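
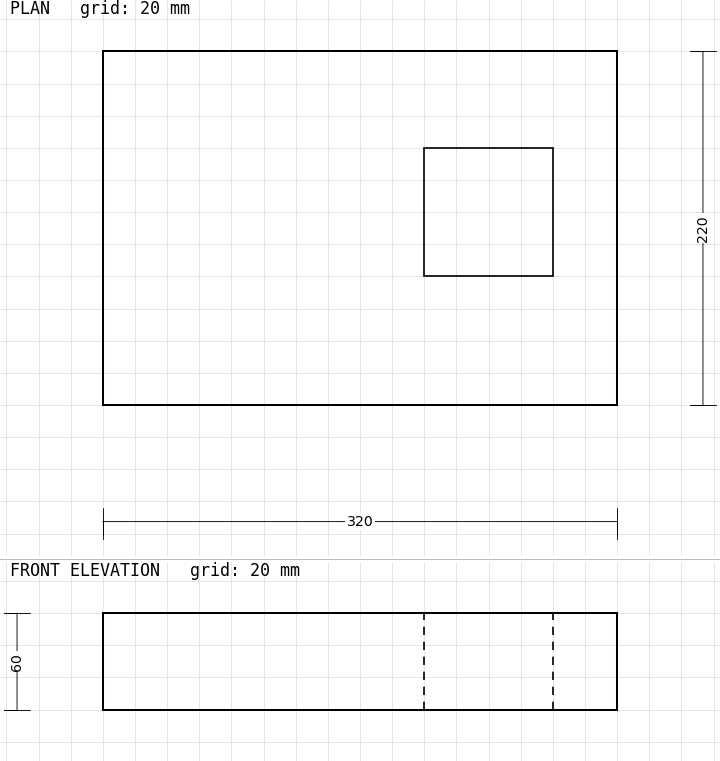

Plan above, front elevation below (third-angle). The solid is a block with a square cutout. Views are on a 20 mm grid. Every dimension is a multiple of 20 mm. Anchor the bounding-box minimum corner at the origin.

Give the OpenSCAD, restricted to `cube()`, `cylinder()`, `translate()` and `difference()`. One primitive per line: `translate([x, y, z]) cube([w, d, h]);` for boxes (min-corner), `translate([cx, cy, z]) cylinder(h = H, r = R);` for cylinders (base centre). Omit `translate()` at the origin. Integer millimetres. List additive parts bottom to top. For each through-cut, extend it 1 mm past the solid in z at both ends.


difference() {
  cube([320, 220, 60]);
  translate([200, 80, -1]) cube([80, 80, 62]);
}


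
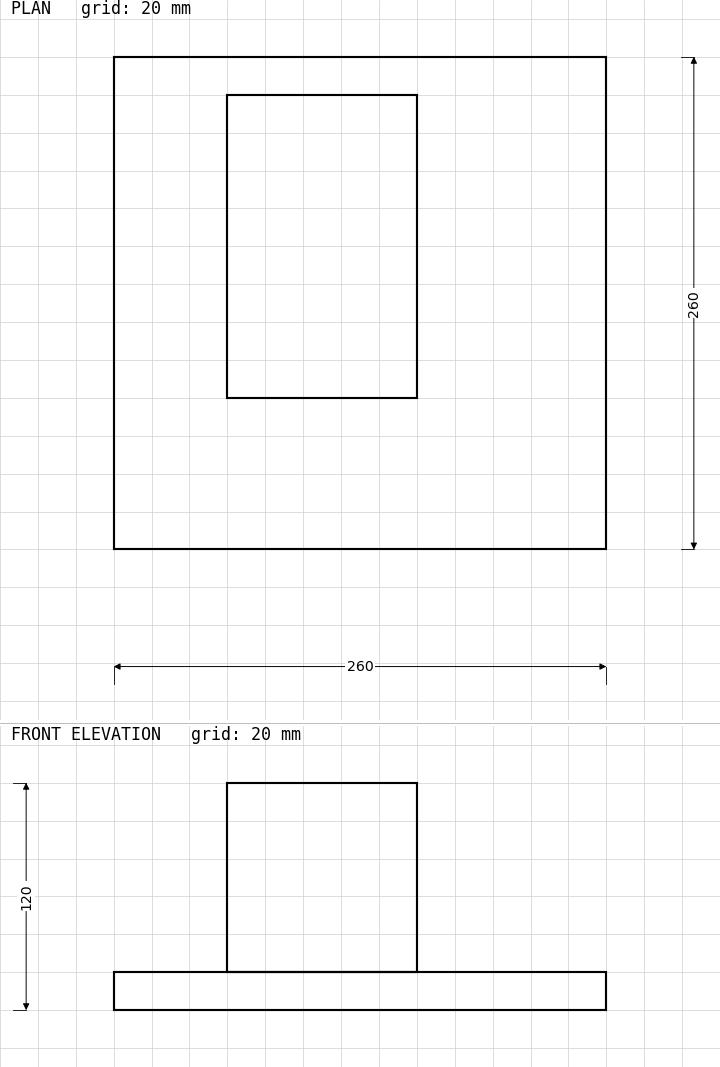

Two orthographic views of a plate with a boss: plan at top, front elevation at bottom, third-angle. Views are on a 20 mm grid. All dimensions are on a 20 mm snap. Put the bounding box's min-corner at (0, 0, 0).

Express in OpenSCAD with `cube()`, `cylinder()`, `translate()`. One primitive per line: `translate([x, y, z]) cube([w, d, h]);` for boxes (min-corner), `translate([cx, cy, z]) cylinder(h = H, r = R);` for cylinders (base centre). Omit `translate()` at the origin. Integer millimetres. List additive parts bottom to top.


cube([260, 260, 20]);
translate([60, 80, 20]) cube([100, 160, 100]);


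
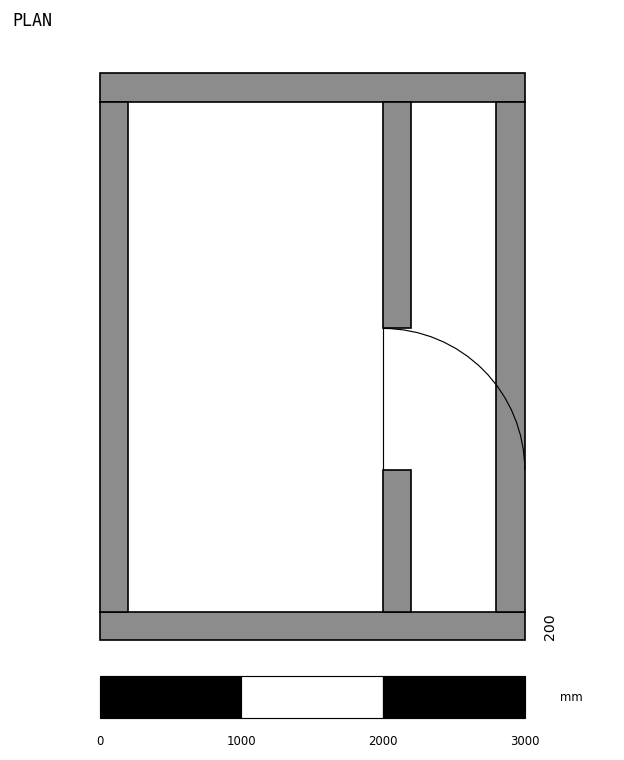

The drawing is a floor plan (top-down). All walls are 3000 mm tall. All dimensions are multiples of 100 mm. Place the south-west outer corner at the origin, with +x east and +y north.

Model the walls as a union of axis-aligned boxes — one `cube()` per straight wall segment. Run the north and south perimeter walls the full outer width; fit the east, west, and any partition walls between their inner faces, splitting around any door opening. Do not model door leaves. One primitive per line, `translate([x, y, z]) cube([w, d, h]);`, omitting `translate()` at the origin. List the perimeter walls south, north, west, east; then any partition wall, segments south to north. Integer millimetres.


cube([3000, 200, 3000]);
translate([0, 3800, 0]) cube([3000, 200, 3000]);
translate([0, 200, 0]) cube([200, 3600, 3000]);
translate([2800, 200, 0]) cube([200, 3600, 3000]);
translate([2000, 200, 0]) cube([200, 1000, 3000]);
translate([2000, 2200, 0]) cube([200, 1600, 3000]);


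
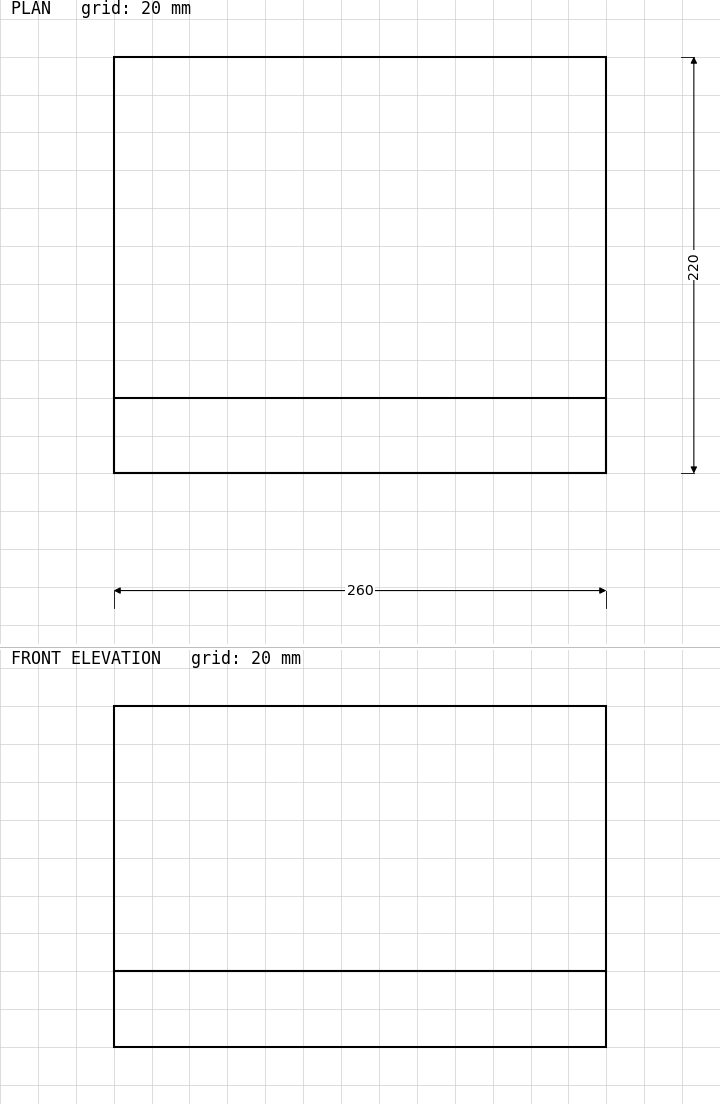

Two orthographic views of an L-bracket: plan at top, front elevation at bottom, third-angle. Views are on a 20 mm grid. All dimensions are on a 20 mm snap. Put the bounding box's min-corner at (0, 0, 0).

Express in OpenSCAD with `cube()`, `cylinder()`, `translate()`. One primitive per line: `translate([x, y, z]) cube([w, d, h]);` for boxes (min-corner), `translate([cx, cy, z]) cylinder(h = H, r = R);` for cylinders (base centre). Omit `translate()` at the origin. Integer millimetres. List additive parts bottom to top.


cube([260, 220, 40]);
translate([0, 0, 40]) cube([260, 40, 140]);


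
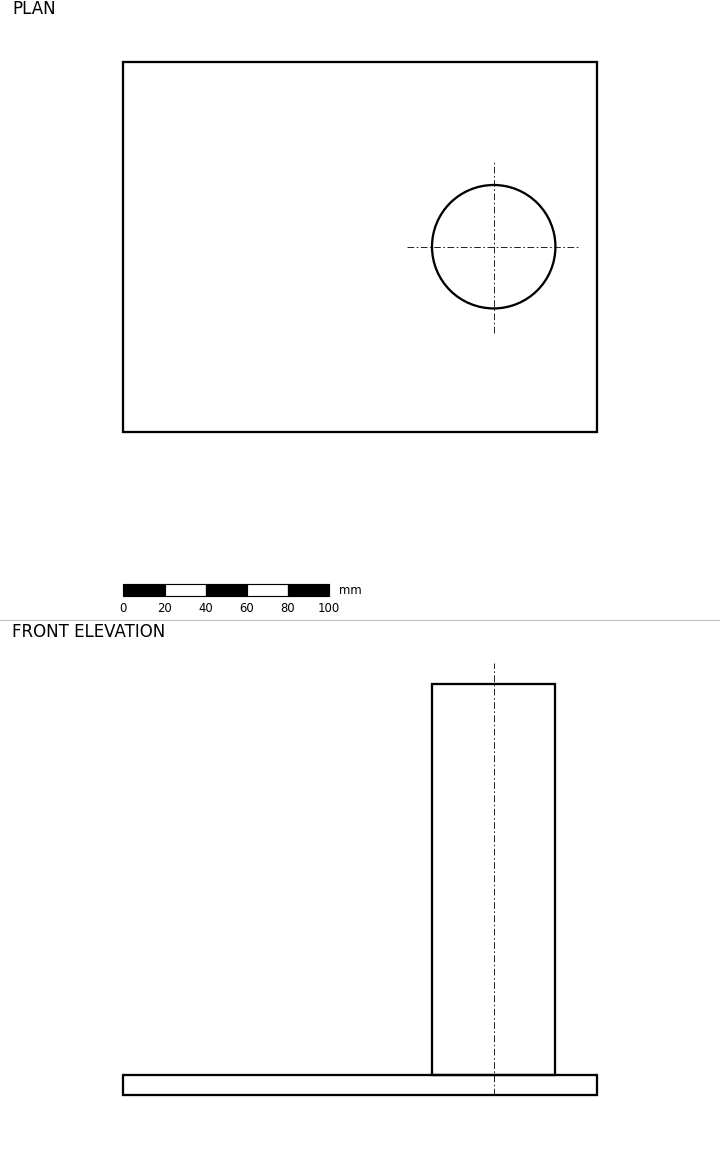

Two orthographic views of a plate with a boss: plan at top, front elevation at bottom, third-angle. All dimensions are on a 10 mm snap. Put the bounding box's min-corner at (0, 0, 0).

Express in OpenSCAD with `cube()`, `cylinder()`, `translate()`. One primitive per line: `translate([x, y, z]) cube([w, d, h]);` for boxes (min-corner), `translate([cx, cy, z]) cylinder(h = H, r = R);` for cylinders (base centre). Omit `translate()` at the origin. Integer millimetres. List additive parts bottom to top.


cube([230, 180, 10]);
translate([180, 90, 10]) cylinder(h = 190, r = 30);


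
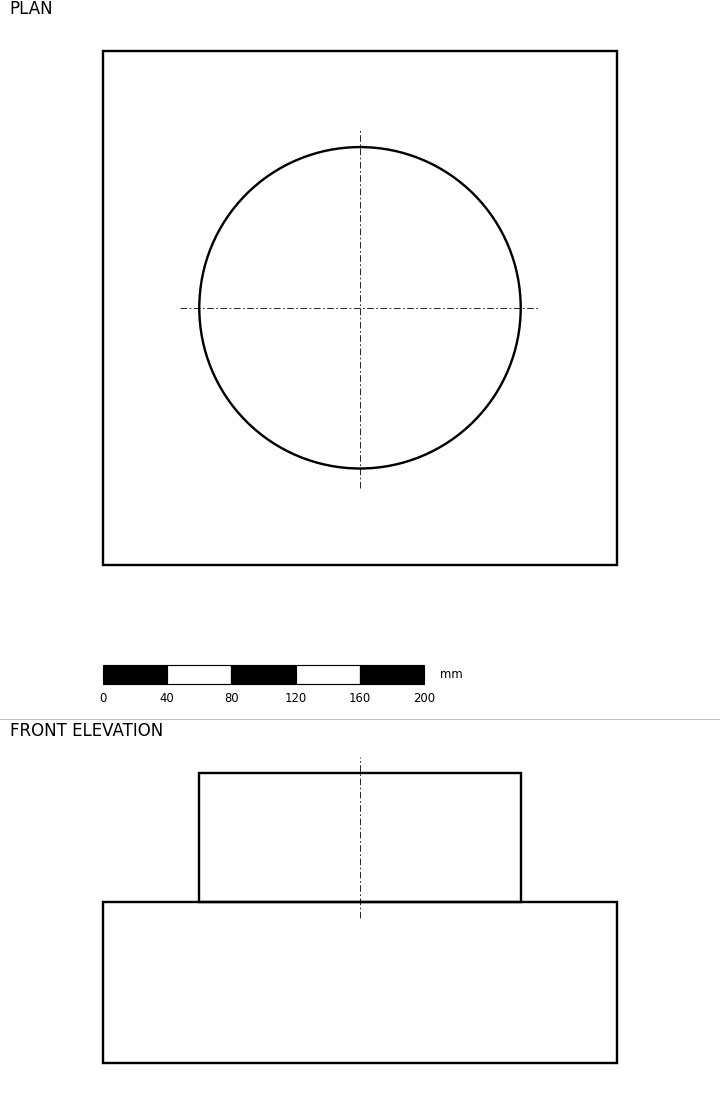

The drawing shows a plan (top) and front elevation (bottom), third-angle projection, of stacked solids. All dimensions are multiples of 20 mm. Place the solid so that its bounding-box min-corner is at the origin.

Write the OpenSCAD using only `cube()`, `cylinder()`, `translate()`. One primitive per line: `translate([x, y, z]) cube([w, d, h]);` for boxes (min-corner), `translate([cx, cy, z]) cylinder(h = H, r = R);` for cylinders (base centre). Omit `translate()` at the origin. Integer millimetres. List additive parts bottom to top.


cube([320, 320, 100]);
translate([160, 160, 100]) cylinder(h = 80, r = 100);


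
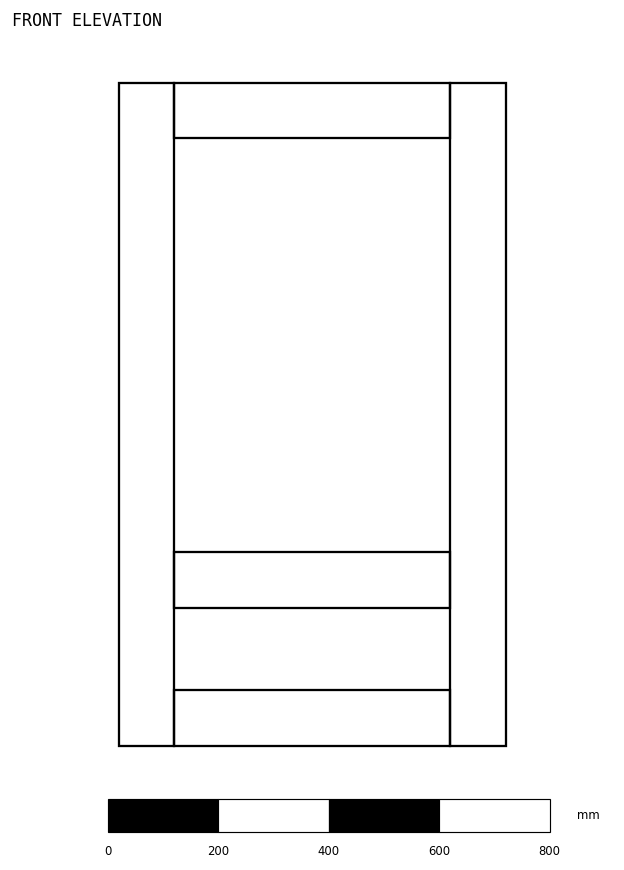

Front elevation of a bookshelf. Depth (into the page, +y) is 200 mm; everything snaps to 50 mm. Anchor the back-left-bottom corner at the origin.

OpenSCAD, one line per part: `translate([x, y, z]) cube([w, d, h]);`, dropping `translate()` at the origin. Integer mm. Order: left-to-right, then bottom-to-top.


cube([100, 200, 1200]);
translate([100, 0, 0]) cube([500, 200, 100]);
translate([100, 0, 250]) cube([500, 200, 100]);
translate([100, 0, 1100]) cube([500, 200, 100]);
translate([600, 0, 0]) cube([100, 200, 1200]);


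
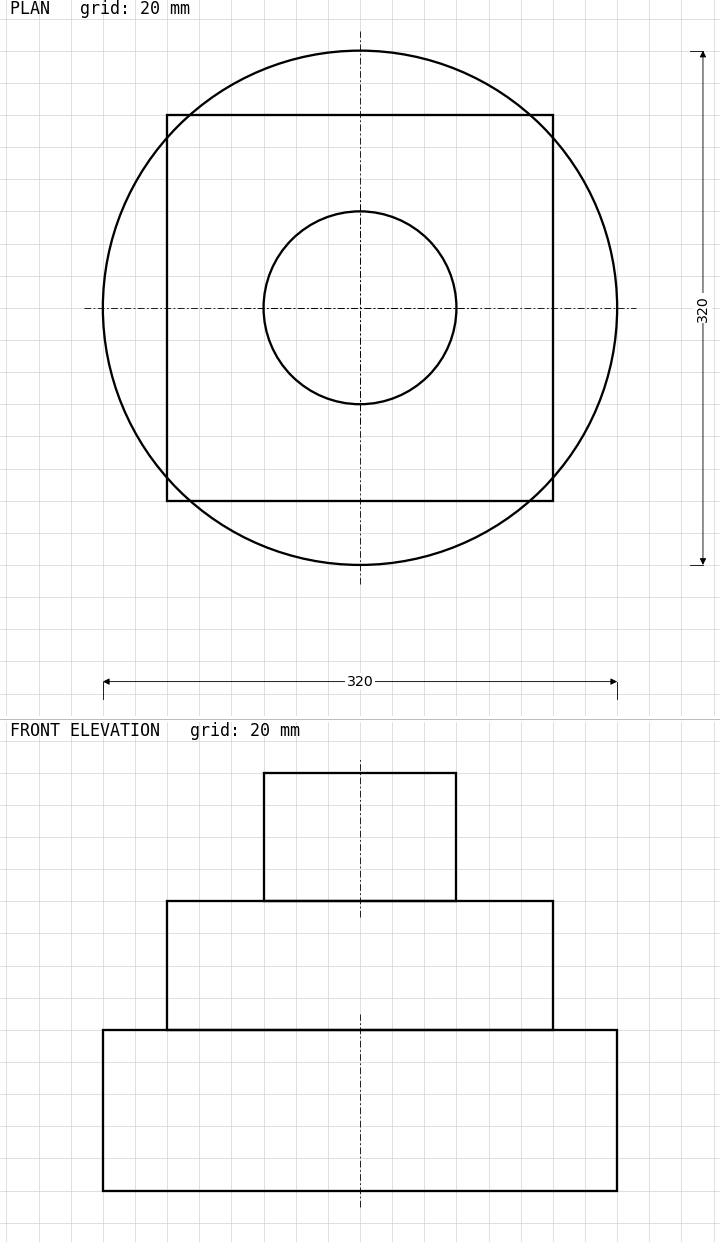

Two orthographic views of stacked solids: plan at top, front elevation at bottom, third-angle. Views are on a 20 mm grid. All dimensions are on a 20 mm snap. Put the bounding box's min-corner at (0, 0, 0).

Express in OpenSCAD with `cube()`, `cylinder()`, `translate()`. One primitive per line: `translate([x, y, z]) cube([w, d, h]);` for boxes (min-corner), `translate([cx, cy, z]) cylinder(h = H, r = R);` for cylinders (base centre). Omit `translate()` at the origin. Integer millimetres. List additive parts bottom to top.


translate([160, 160, 0]) cylinder(h = 100, r = 160);
translate([40, 40, 100]) cube([240, 240, 80]);
translate([160, 160, 180]) cylinder(h = 80, r = 60);


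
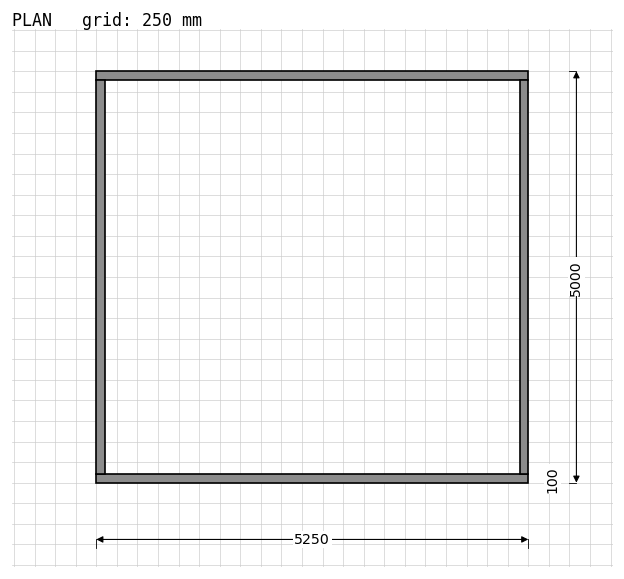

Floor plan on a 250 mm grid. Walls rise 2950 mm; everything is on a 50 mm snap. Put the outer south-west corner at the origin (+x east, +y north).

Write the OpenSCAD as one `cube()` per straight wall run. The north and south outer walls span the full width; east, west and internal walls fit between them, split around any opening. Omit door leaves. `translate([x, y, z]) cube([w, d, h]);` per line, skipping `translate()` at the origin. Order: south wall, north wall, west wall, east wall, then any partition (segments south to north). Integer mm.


cube([5250, 100, 2950]);
translate([0, 4900, 0]) cube([5250, 100, 2950]);
translate([0, 100, 0]) cube([100, 4800, 2950]);
translate([5150, 100, 0]) cube([100, 4800, 2950]);


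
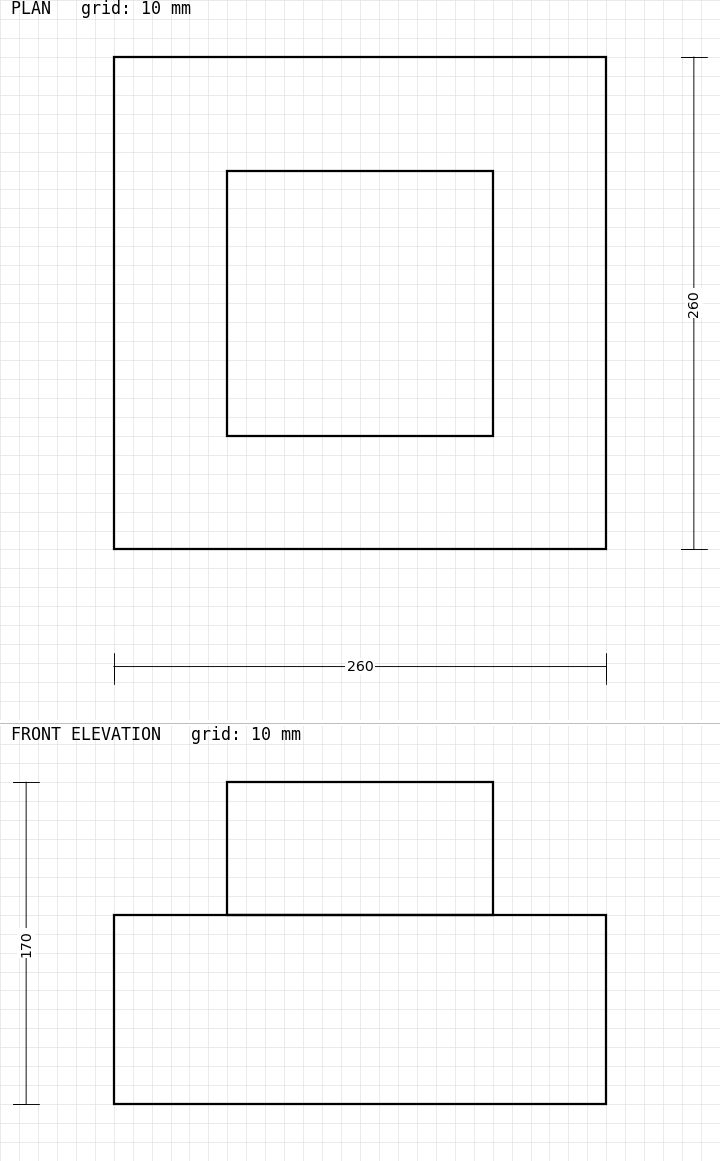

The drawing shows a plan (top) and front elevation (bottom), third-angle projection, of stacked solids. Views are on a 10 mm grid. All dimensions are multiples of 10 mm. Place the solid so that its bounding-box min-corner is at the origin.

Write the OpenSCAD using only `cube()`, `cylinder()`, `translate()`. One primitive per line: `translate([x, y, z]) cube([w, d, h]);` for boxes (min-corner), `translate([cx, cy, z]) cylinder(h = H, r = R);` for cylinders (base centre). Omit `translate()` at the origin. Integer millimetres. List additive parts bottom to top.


cube([260, 260, 100]);
translate([60, 60, 100]) cube([140, 140, 70]);


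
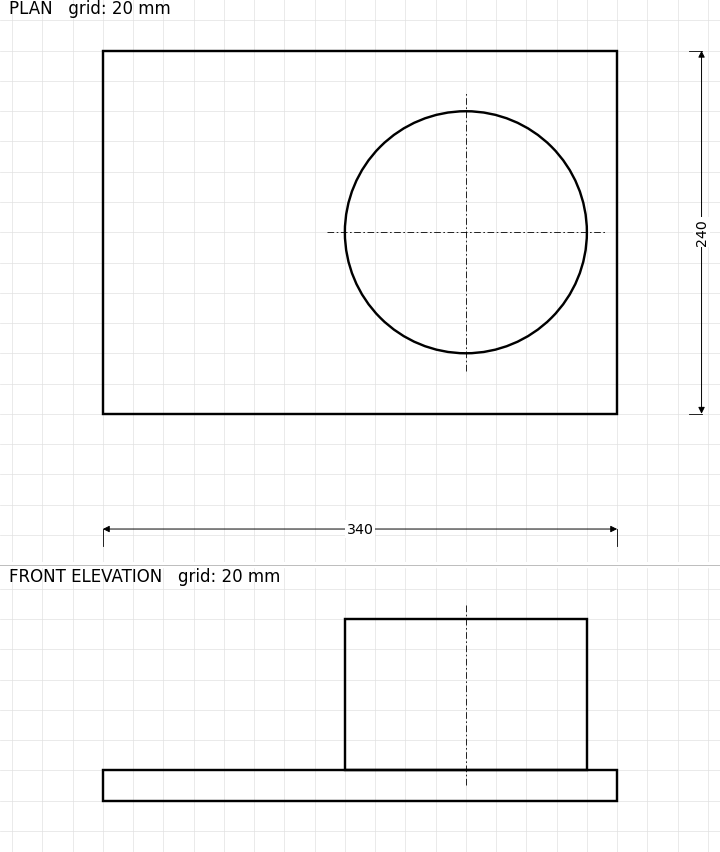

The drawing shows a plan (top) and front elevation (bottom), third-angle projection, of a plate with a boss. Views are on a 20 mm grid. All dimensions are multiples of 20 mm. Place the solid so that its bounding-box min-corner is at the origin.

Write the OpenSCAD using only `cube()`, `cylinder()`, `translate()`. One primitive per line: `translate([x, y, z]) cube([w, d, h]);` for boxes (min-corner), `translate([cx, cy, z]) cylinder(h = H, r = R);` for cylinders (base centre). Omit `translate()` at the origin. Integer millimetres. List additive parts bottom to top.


cube([340, 240, 20]);
translate([240, 120, 20]) cylinder(h = 100, r = 80);


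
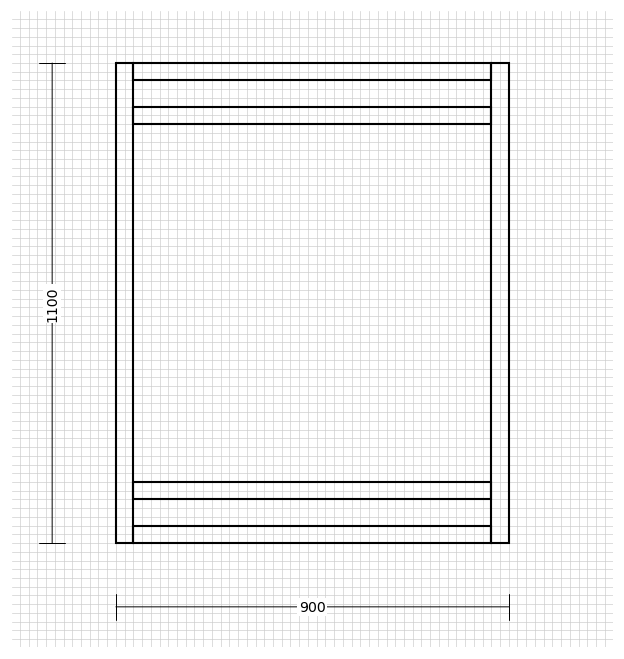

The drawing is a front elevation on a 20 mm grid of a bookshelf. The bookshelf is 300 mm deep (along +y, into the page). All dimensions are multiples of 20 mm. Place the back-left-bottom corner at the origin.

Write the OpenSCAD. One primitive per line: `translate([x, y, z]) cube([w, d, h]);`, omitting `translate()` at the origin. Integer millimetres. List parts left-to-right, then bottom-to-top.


cube([40, 300, 1100]);
translate([40, 0, 0]) cube([820, 300, 40]);
translate([40, 0, 100]) cube([820, 300, 40]);
translate([40, 0, 960]) cube([820, 300, 40]);
translate([40, 0, 1060]) cube([820, 300, 40]);
translate([860, 0, 0]) cube([40, 300, 1100]);


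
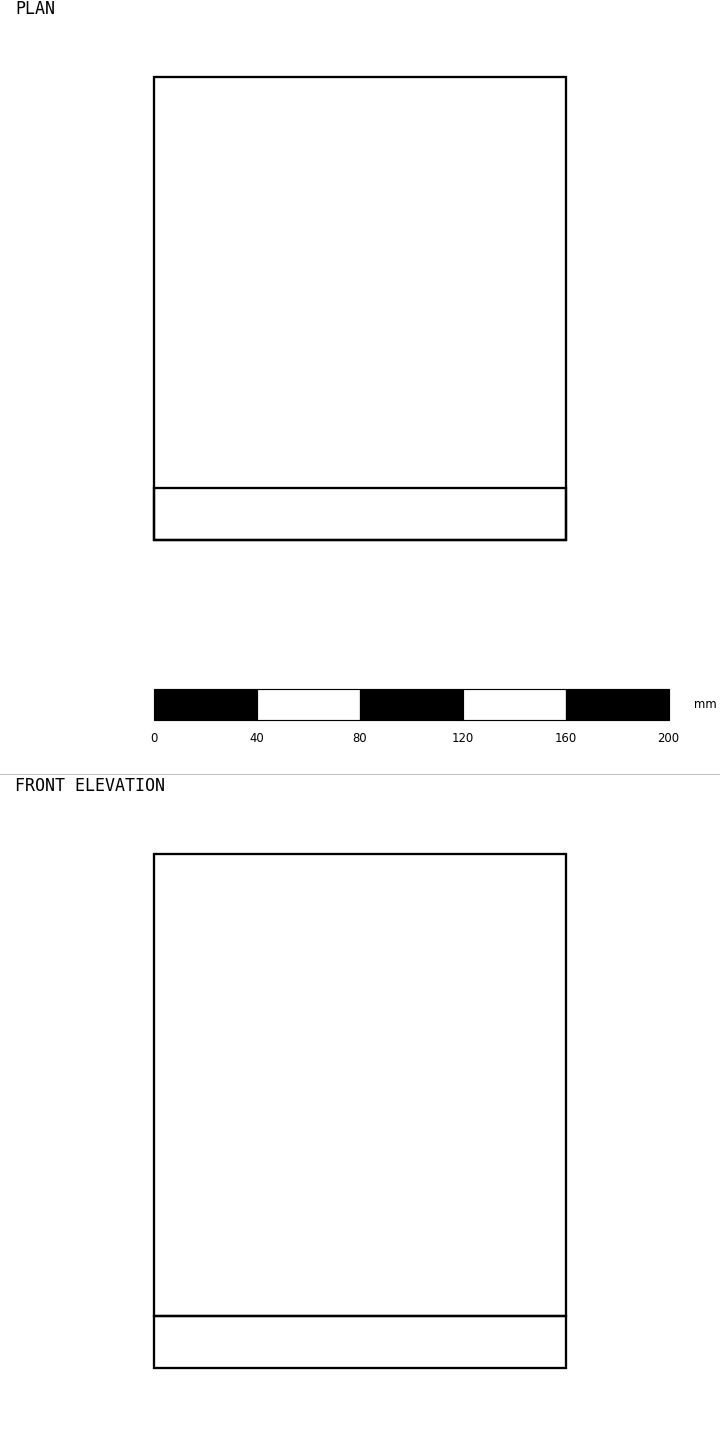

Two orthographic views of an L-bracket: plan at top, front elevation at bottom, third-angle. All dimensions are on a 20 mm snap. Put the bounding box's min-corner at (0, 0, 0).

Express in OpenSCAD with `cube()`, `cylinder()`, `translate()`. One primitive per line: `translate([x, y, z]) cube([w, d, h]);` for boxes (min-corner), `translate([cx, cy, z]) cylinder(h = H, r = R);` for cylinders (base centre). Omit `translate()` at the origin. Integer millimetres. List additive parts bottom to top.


cube([160, 180, 20]);
translate([0, 0, 20]) cube([160, 20, 180]);


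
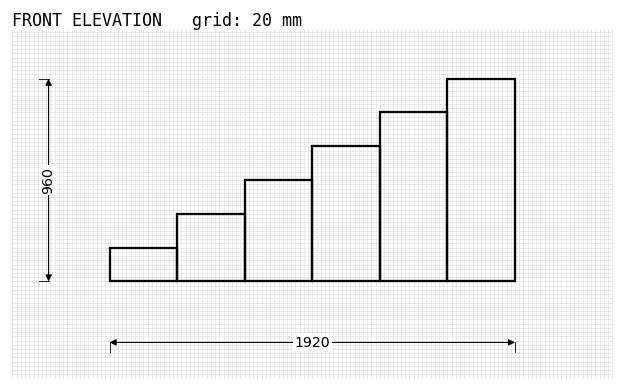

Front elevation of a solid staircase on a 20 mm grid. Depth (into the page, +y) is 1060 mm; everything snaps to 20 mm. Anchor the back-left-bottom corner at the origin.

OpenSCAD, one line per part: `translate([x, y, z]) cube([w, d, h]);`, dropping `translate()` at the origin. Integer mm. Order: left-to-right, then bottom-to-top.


cube([320, 1060, 160]);
translate([320, 0, 0]) cube([320, 1060, 320]);
translate([640, 0, 0]) cube([320, 1060, 480]);
translate([960, 0, 0]) cube([320, 1060, 640]);
translate([1280, 0, 0]) cube([320, 1060, 800]);
translate([1600, 0, 0]) cube([320, 1060, 960]);


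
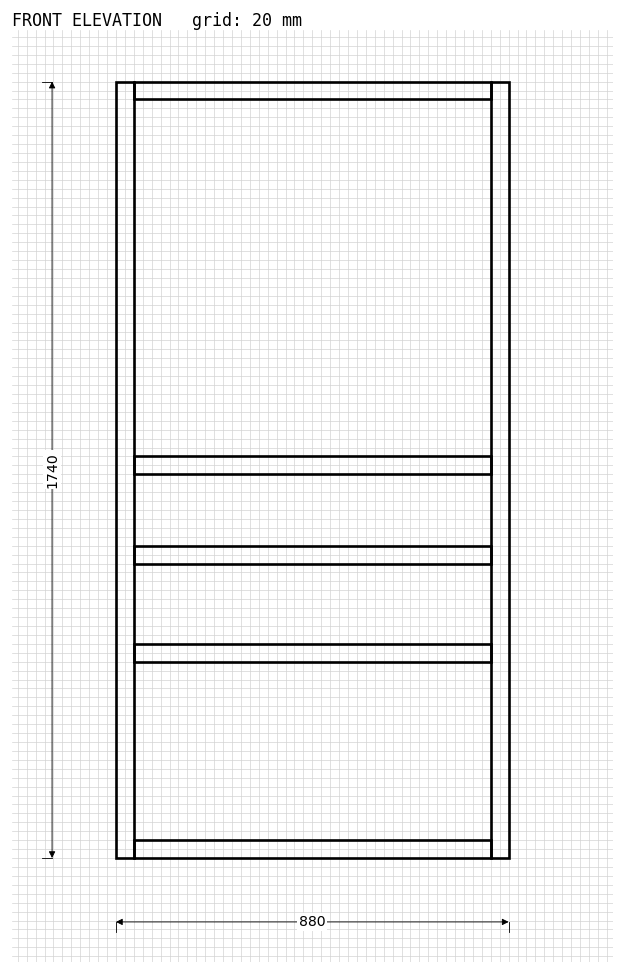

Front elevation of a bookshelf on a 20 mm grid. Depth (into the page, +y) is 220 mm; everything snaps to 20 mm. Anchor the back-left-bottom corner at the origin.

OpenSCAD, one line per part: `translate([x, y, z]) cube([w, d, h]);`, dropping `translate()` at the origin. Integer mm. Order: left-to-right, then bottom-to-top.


cube([40, 220, 1740]);
translate([40, 0, 0]) cube([800, 220, 40]);
translate([40, 0, 440]) cube([800, 220, 40]);
translate([40, 0, 660]) cube([800, 220, 40]);
translate([40, 0, 860]) cube([800, 220, 40]);
translate([40, 0, 1700]) cube([800, 220, 40]);
translate([840, 0, 0]) cube([40, 220, 1740]);


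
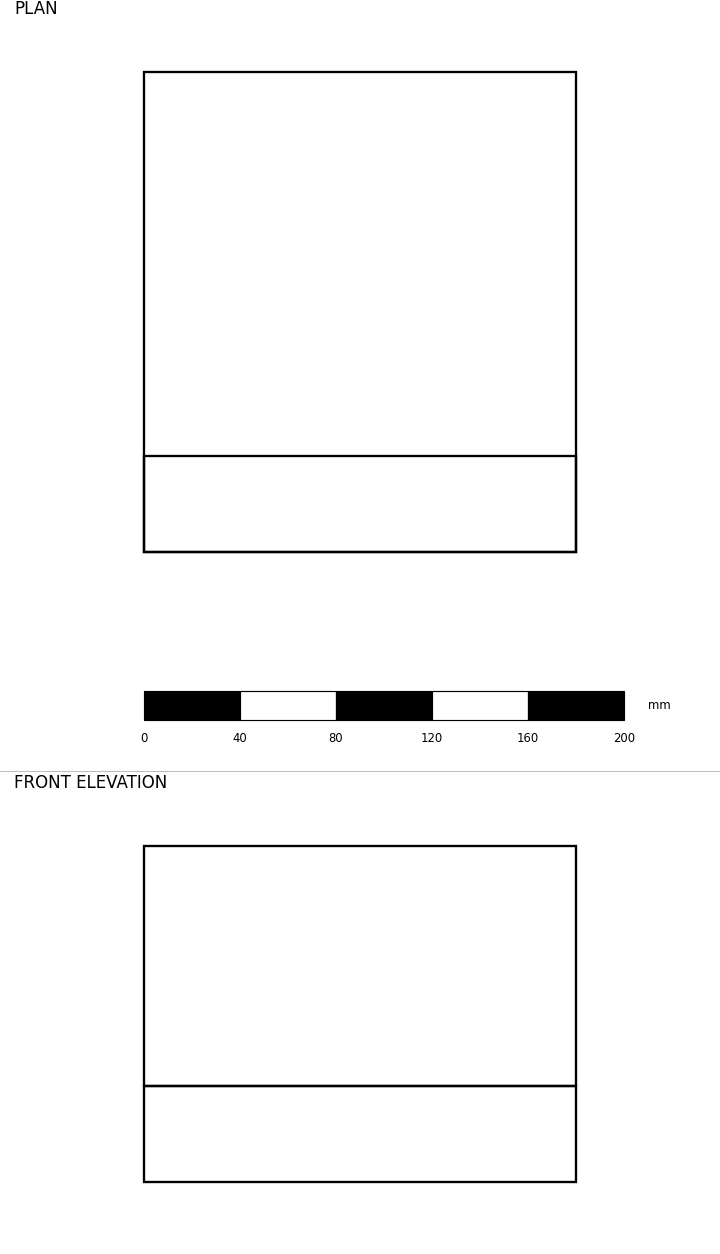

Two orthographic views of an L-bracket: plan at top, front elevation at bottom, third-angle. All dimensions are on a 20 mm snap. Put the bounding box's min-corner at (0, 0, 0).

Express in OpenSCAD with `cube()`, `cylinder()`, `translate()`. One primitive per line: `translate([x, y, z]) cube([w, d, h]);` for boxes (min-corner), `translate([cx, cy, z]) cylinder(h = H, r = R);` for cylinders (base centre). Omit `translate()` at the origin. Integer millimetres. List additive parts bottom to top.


cube([180, 200, 40]);
translate([0, 0, 40]) cube([180, 40, 100]);


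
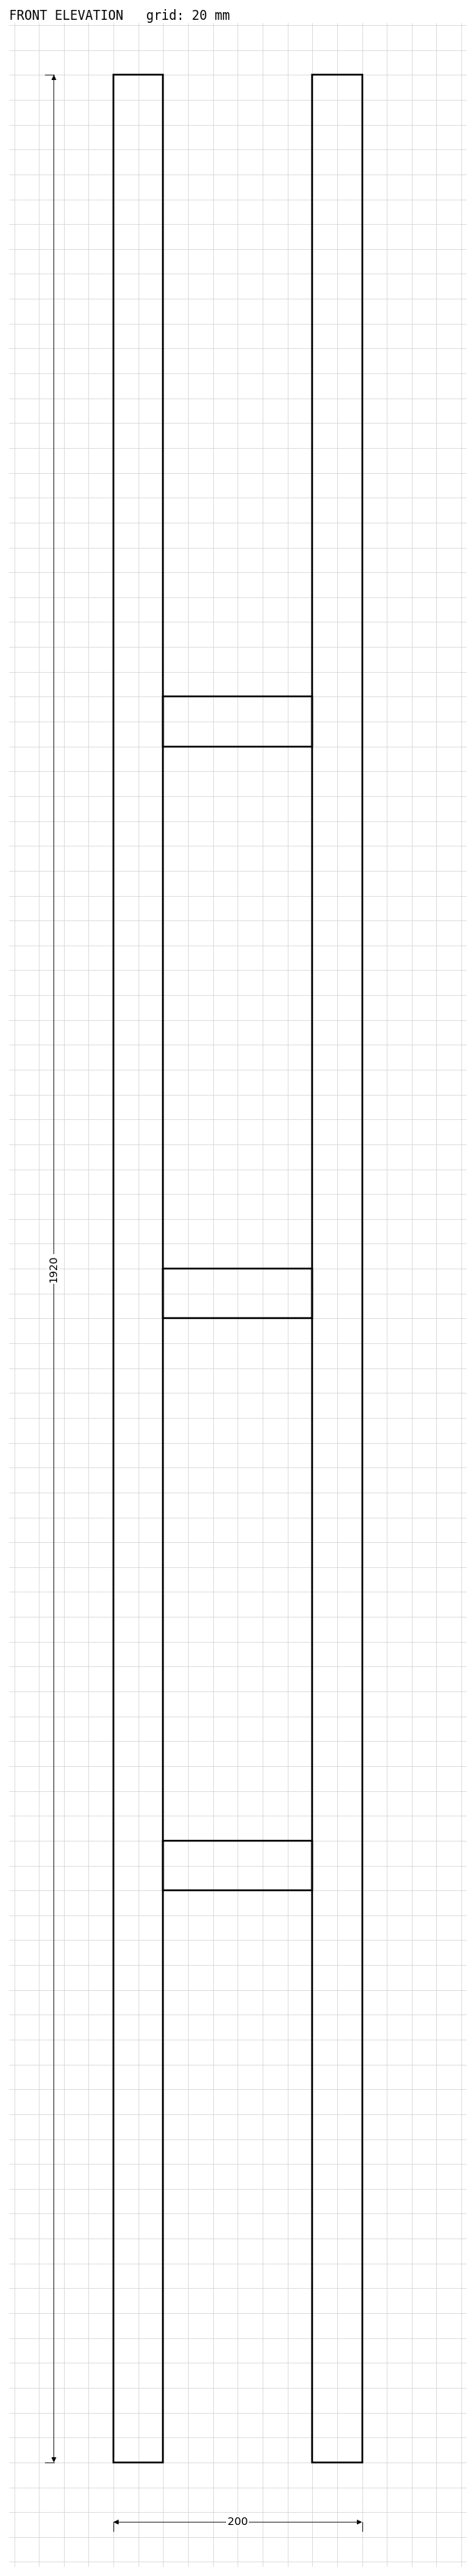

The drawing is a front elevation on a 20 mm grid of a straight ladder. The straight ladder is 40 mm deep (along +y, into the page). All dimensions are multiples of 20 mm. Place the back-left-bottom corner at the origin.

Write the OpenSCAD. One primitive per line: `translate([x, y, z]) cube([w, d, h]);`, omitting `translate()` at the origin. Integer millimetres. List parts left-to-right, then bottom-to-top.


cube([40, 40, 1920]);
translate([40, 0, 460]) cube([120, 40, 40]);
translate([40, 0, 920]) cube([120, 40, 40]);
translate([40, 0, 1380]) cube([120, 40, 40]);
translate([160, 0, 0]) cube([40, 40, 1920]);


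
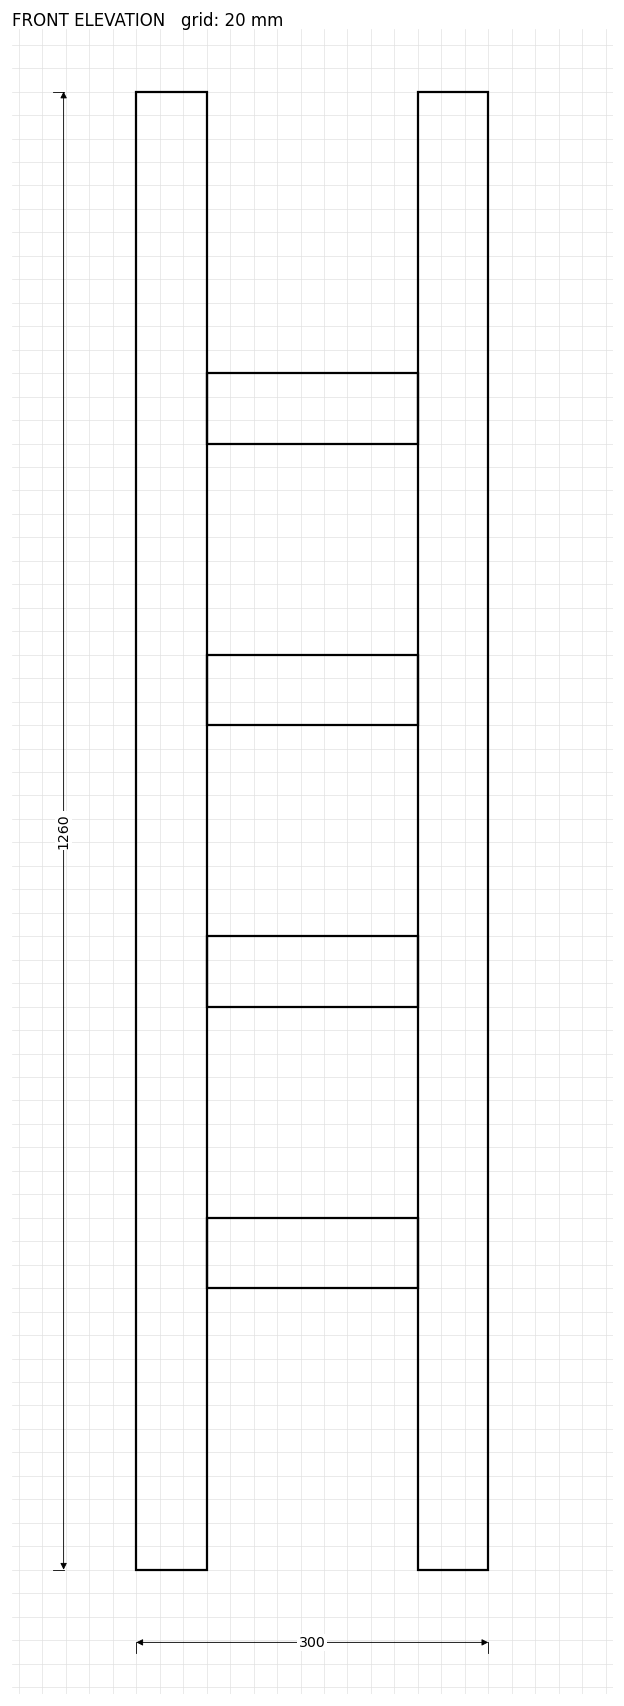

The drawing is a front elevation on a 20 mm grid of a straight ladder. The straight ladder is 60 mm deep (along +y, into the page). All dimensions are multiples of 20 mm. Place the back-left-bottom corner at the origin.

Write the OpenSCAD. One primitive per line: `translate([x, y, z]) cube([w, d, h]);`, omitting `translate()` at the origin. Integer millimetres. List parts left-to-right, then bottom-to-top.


cube([60, 60, 1260]);
translate([60, 0, 240]) cube([180, 60, 60]);
translate([60, 0, 480]) cube([180, 60, 60]);
translate([60, 0, 720]) cube([180, 60, 60]);
translate([60, 0, 960]) cube([180, 60, 60]);
translate([240, 0, 0]) cube([60, 60, 1260]);


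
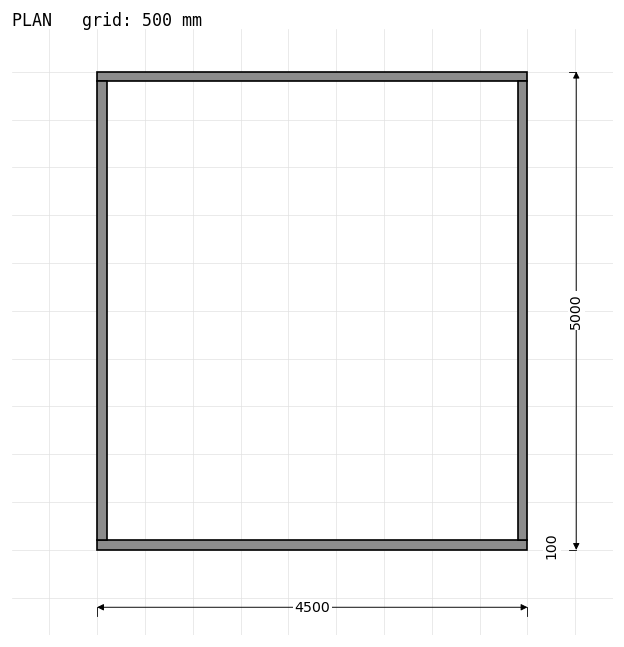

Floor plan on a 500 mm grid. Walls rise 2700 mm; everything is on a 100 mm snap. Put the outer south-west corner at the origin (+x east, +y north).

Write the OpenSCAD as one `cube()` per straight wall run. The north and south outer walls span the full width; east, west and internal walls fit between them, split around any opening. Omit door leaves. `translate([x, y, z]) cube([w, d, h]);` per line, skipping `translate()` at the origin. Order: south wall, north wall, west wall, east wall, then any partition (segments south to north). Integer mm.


cube([4500, 100, 2700]);
translate([0, 4900, 0]) cube([4500, 100, 2700]);
translate([0, 100, 0]) cube([100, 4800, 2700]);
translate([4400, 100, 0]) cube([100, 4800, 2700]);


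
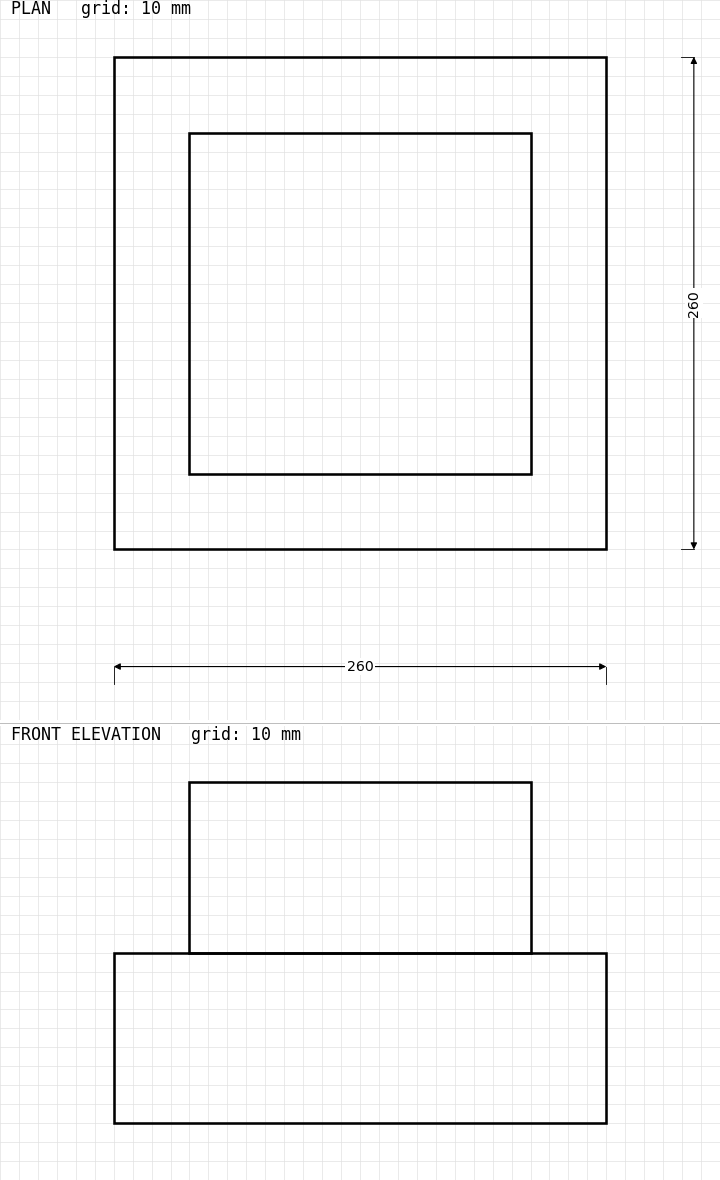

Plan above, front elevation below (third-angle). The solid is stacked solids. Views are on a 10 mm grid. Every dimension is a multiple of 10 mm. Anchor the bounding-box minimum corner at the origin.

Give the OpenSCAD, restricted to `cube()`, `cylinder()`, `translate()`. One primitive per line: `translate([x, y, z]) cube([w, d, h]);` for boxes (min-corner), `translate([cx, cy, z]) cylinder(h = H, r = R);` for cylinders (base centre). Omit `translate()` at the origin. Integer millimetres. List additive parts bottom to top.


cube([260, 260, 90]);
translate([40, 40, 90]) cube([180, 180, 90]);


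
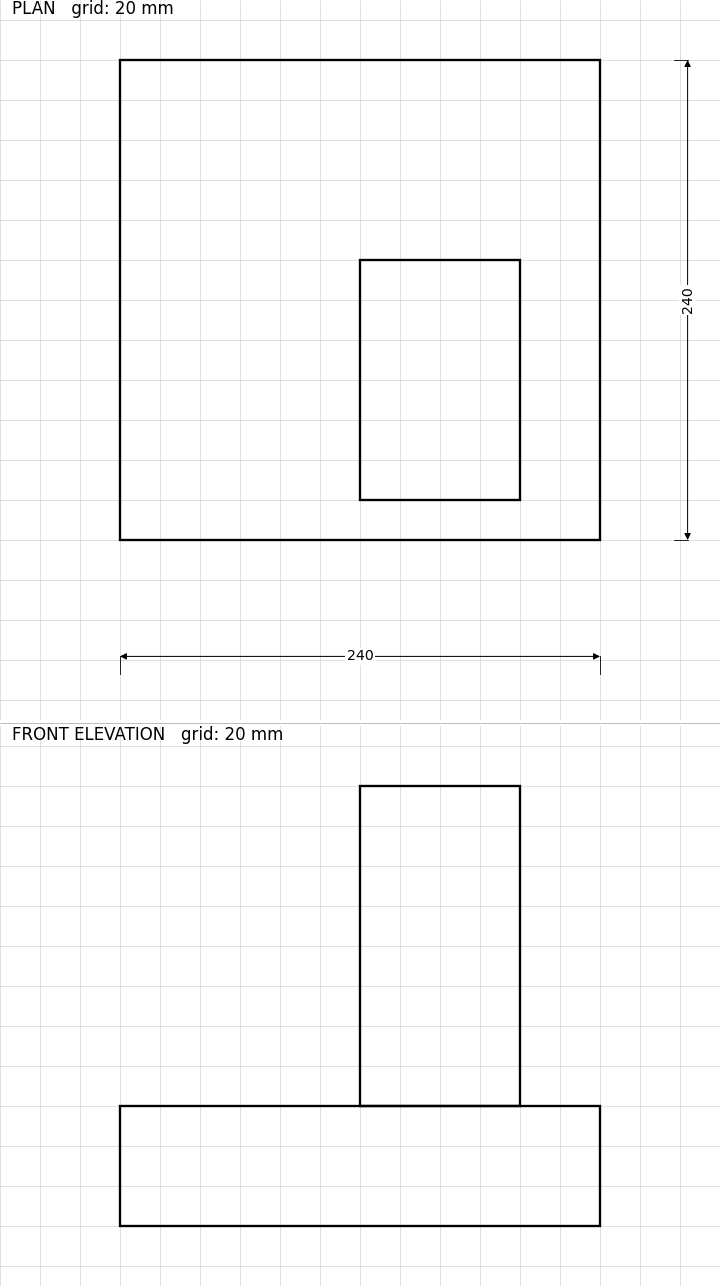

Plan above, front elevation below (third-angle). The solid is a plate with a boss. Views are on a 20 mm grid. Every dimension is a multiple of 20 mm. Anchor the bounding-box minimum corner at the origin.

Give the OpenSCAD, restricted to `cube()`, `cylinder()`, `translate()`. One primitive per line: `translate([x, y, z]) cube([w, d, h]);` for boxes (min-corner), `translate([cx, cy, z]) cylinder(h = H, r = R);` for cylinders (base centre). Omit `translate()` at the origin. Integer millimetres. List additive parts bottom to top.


cube([240, 240, 60]);
translate([120, 20, 60]) cube([80, 120, 160]);


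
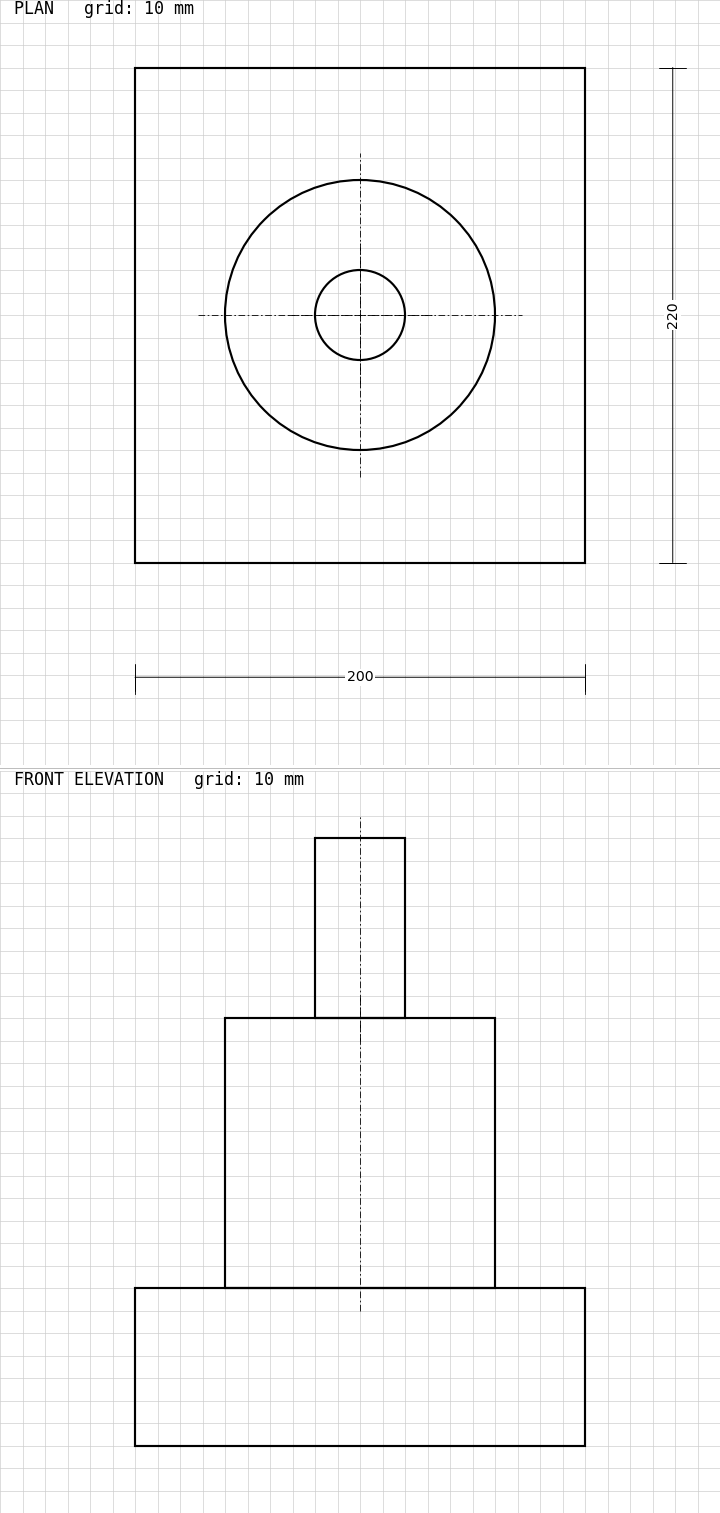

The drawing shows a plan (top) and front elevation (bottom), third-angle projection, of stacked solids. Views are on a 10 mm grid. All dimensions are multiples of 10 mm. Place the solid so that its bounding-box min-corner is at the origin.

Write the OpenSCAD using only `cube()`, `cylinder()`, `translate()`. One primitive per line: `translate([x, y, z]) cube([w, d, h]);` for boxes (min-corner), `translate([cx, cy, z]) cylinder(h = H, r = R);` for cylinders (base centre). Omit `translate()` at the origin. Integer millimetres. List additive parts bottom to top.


cube([200, 220, 70]);
translate([100, 110, 70]) cylinder(h = 120, r = 60);
translate([100, 110, 190]) cylinder(h = 80, r = 20);


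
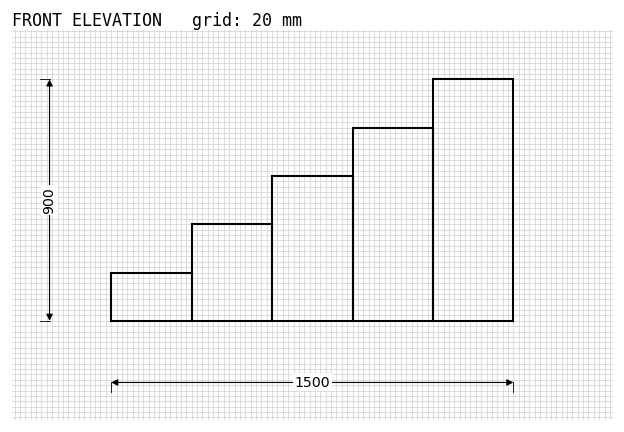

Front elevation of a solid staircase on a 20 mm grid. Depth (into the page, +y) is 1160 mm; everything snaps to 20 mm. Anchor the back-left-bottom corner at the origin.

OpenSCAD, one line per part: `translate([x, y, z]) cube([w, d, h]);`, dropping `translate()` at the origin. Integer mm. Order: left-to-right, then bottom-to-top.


cube([300, 1160, 180]);
translate([300, 0, 0]) cube([300, 1160, 360]);
translate([600, 0, 0]) cube([300, 1160, 540]);
translate([900, 0, 0]) cube([300, 1160, 720]);
translate([1200, 0, 0]) cube([300, 1160, 900]);


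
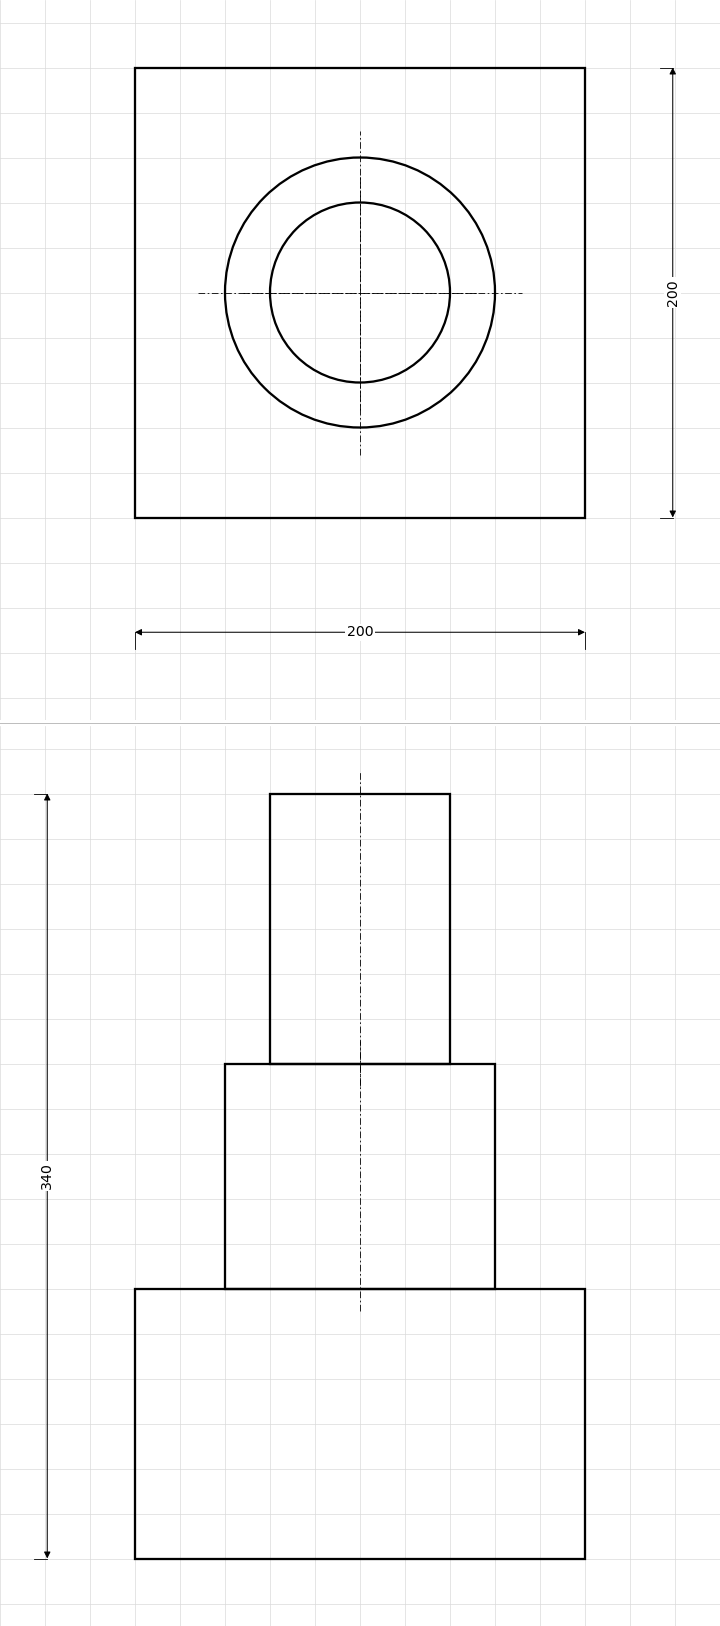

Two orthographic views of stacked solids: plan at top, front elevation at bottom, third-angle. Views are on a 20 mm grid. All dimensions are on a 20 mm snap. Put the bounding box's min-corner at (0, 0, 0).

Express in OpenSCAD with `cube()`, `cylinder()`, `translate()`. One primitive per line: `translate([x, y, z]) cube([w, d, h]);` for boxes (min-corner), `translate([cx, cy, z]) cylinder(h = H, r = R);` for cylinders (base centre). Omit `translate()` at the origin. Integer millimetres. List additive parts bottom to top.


cube([200, 200, 120]);
translate([100, 100, 120]) cylinder(h = 100, r = 60);
translate([100, 100, 220]) cylinder(h = 120, r = 40);


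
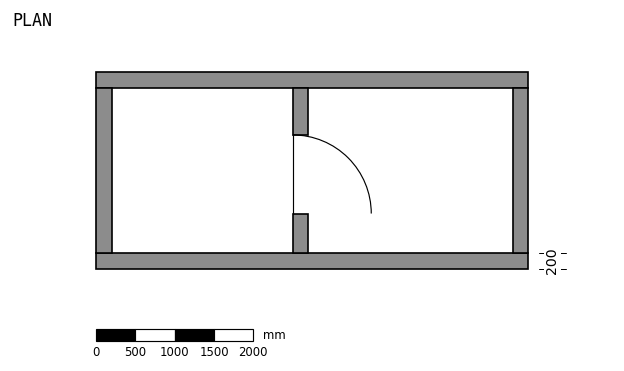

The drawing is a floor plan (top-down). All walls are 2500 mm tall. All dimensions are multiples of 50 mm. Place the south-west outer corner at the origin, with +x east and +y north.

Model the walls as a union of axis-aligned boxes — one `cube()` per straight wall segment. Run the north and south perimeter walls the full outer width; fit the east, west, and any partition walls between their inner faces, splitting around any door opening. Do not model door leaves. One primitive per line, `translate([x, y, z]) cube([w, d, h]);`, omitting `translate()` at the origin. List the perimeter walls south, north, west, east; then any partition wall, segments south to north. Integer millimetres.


cube([5500, 200, 2500]);
translate([0, 2300, 0]) cube([5500, 200, 2500]);
translate([0, 200, 0]) cube([200, 2100, 2500]);
translate([5300, 200, 0]) cube([200, 2100, 2500]);
translate([2500, 200, 0]) cube([200, 500, 2500]);
translate([2500, 1700, 0]) cube([200, 600, 2500]);


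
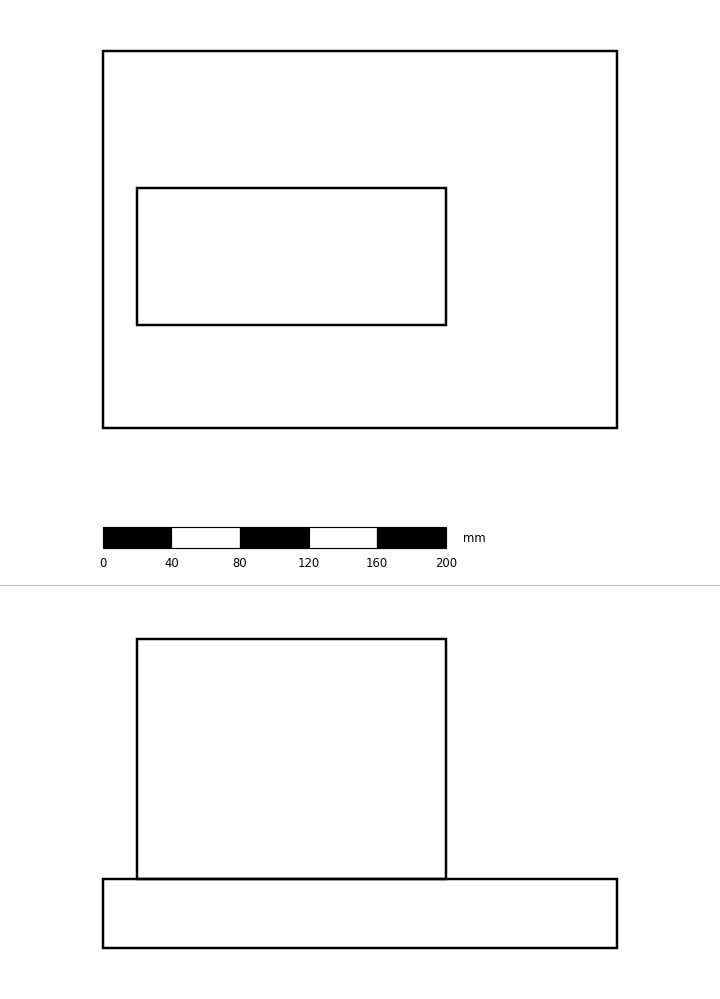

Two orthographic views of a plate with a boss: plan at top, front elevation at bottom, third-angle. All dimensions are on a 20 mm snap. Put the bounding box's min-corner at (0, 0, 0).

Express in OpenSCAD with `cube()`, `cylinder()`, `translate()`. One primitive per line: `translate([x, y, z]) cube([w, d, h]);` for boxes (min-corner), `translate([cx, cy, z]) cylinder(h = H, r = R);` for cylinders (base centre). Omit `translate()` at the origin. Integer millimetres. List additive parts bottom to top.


cube([300, 220, 40]);
translate([20, 60, 40]) cube([180, 80, 140]);


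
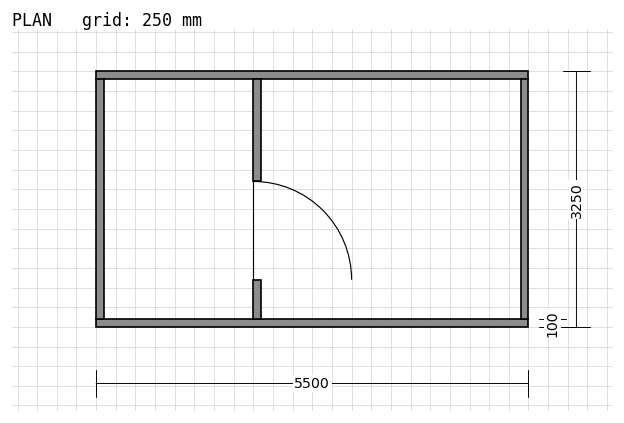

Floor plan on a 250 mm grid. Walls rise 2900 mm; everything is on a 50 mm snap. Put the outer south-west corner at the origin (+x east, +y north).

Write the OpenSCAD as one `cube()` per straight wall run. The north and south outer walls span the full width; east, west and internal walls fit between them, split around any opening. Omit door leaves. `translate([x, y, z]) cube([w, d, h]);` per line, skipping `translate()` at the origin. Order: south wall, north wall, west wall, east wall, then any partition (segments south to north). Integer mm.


cube([5500, 100, 2900]);
translate([0, 3150, 0]) cube([5500, 100, 2900]);
translate([0, 100, 0]) cube([100, 3050, 2900]);
translate([5400, 100, 0]) cube([100, 3050, 2900]);
translate([2000, 100, 0]) cube([100, 500, 2900]);
translate([2000, 1850, 0]) cube([100, 1300, 2900]);


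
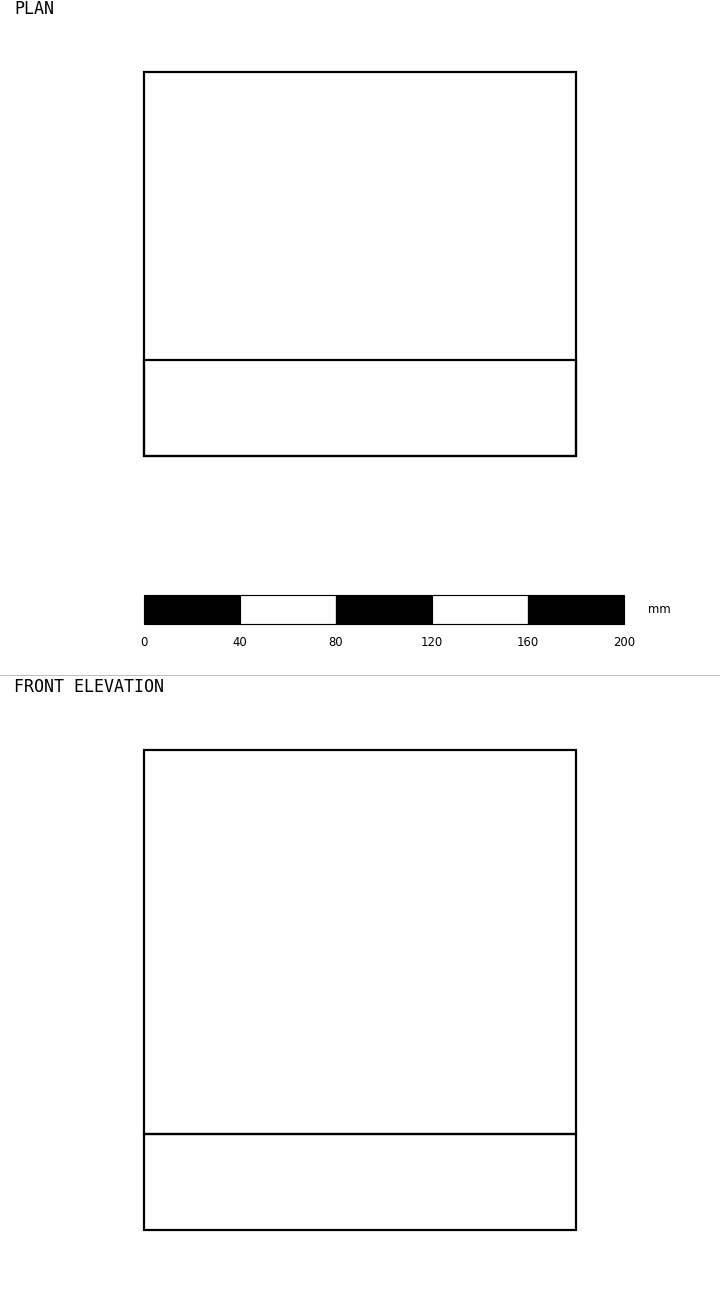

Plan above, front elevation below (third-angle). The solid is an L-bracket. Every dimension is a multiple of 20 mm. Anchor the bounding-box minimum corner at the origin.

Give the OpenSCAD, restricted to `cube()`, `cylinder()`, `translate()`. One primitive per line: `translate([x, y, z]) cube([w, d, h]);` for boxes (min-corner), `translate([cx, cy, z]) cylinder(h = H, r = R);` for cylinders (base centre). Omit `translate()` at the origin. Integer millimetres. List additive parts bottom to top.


cube([180, 160, 40]);
translate([0, 0, 40]) cube([180, 40, 160]);


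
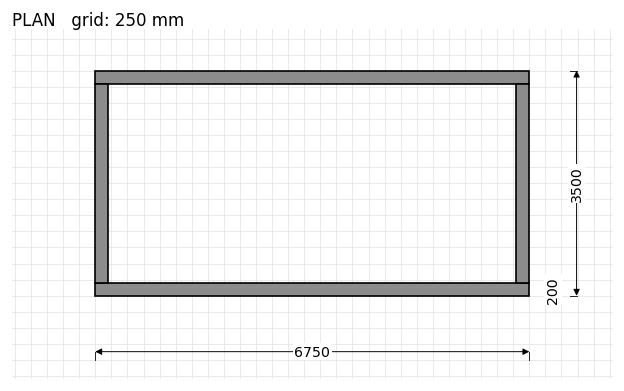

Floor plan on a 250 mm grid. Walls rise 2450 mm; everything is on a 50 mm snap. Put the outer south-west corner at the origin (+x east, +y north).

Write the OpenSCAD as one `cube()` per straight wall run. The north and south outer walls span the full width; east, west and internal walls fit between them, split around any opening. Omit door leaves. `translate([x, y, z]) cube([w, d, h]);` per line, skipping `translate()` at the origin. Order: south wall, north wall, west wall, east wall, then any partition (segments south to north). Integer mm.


cube([6750, 200, 2450]);
translate([0, 3300, 0]) cube([6750, 200, 2450]);
translate([0, 200, 0]) cube([200, 3100, 2450]);
translate([6550, 200, 0]) cube([200, 3100, 2450]);


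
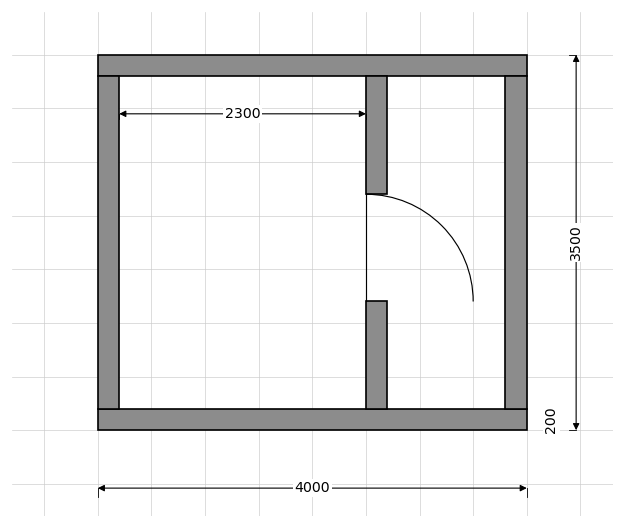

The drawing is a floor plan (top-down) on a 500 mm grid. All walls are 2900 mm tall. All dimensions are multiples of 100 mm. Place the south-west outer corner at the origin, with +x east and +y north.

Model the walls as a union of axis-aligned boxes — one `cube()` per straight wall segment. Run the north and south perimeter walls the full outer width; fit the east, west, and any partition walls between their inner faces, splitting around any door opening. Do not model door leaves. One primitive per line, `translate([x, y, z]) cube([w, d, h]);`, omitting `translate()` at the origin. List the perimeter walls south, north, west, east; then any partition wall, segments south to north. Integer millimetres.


cube([4000, 200, 2900]);
translate([0, 3300, 0]) cube([4000, 200, 2900]);
translate([0, 200, 0]) cube([200, 3100, 2900]);
translate([3800, 200, 0]) cube([200, 3100, 2900]);
translate([2500, 200, 0]) cube([200, 1000, 2900]);
translate([2500, 2200, 0]) cube([200, 1100, 2900]);


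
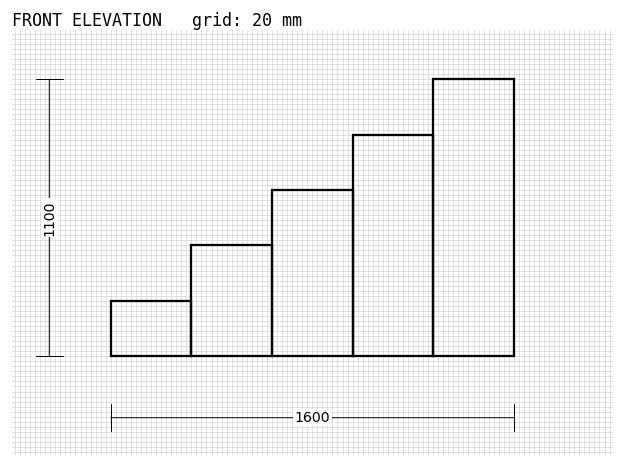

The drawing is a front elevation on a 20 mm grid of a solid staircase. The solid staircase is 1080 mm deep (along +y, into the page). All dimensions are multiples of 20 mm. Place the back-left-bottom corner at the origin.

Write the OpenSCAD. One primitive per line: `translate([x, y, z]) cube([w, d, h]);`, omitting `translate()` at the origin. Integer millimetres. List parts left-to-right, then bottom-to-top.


cube([320, 1080, 220]);
translate([320, 0, 0]) cube([320, 1080, 440]);
translate([640, 0, 0]) cube([320, 1080, 660]);
translate([960, 0, 0]) cube([320, 1080, 880]);
translate([1280, 0, 0]) cube([320, 1080, 1100]);


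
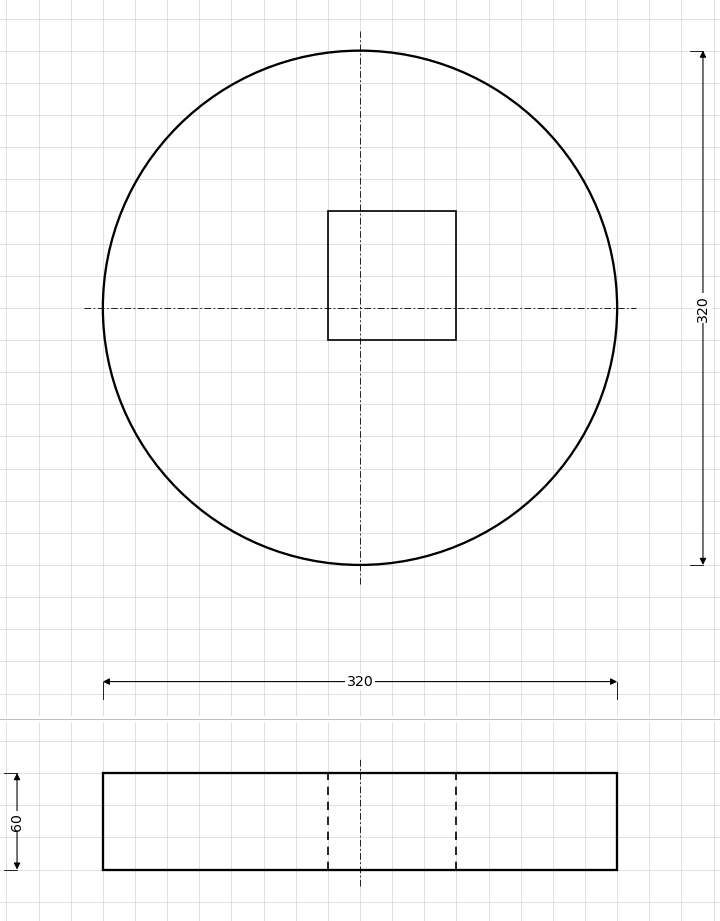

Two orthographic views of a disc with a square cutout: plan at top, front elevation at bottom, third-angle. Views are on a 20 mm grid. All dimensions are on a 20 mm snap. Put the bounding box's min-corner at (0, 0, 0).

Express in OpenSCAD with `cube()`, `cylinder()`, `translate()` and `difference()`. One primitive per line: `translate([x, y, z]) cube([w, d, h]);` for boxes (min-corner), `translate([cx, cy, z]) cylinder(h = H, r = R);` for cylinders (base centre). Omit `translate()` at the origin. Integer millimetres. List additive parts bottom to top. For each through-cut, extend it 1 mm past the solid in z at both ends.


difference() {
  translate([160, 160, 0]) cylinder(h = 60, r = 160);
  translate([140, 140, -1]) cube([80, 80, 62]);
}


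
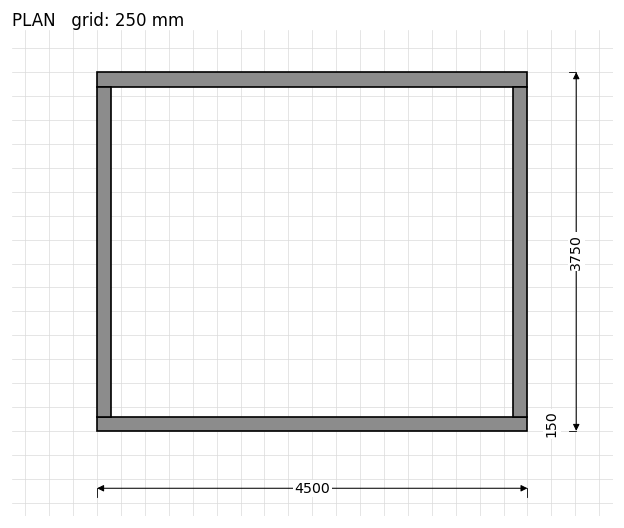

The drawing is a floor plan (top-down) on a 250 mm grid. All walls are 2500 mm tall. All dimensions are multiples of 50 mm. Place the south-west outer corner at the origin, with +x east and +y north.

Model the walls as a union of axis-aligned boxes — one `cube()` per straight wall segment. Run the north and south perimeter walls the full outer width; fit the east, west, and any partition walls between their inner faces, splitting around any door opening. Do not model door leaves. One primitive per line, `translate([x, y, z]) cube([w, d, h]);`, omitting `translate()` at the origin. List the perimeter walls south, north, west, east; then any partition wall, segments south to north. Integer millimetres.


cube([4500, 150, 2500]);
translate([0, 3600, 0]) cube([4500, 150, 2500]);
translate([0, 150, 0]) cube([150, 3450, 2500]);
translate([4350, 150, 0]) cube([150, 3450, 2500]);


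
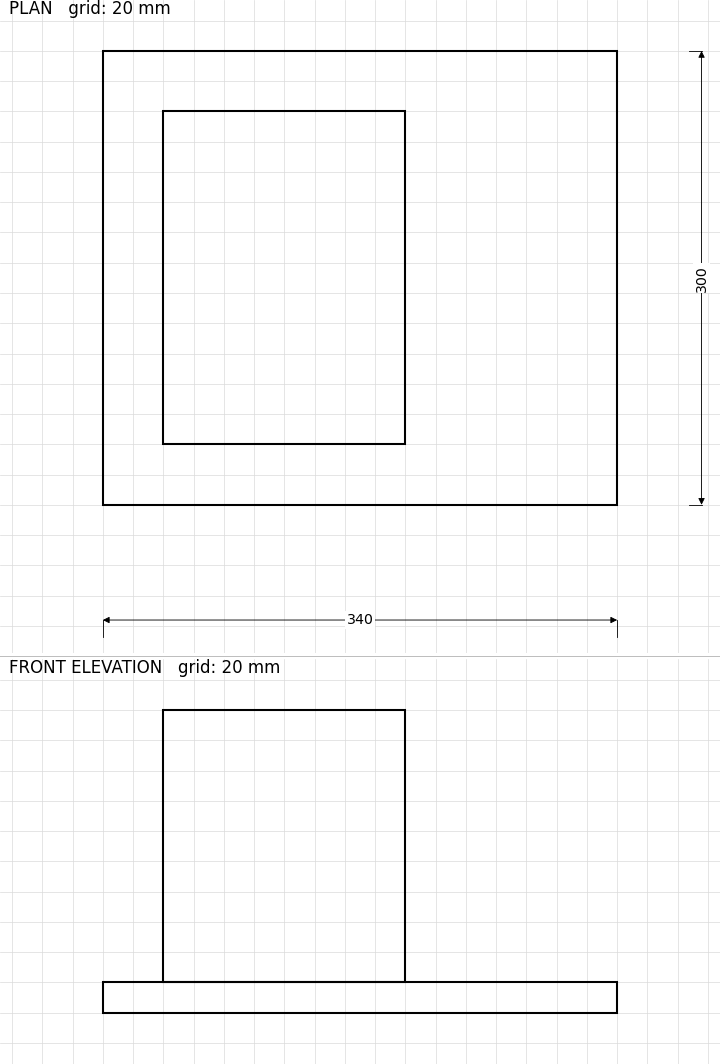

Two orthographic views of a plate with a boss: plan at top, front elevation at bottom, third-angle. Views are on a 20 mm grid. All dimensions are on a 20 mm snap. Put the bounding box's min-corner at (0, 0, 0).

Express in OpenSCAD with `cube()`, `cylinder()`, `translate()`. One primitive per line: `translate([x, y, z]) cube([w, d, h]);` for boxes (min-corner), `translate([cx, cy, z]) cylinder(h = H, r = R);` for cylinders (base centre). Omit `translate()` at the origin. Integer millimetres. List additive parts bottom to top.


cube([340, 300, 20]);
translate([40, 40, 20]) cube([160, 220, 180]);


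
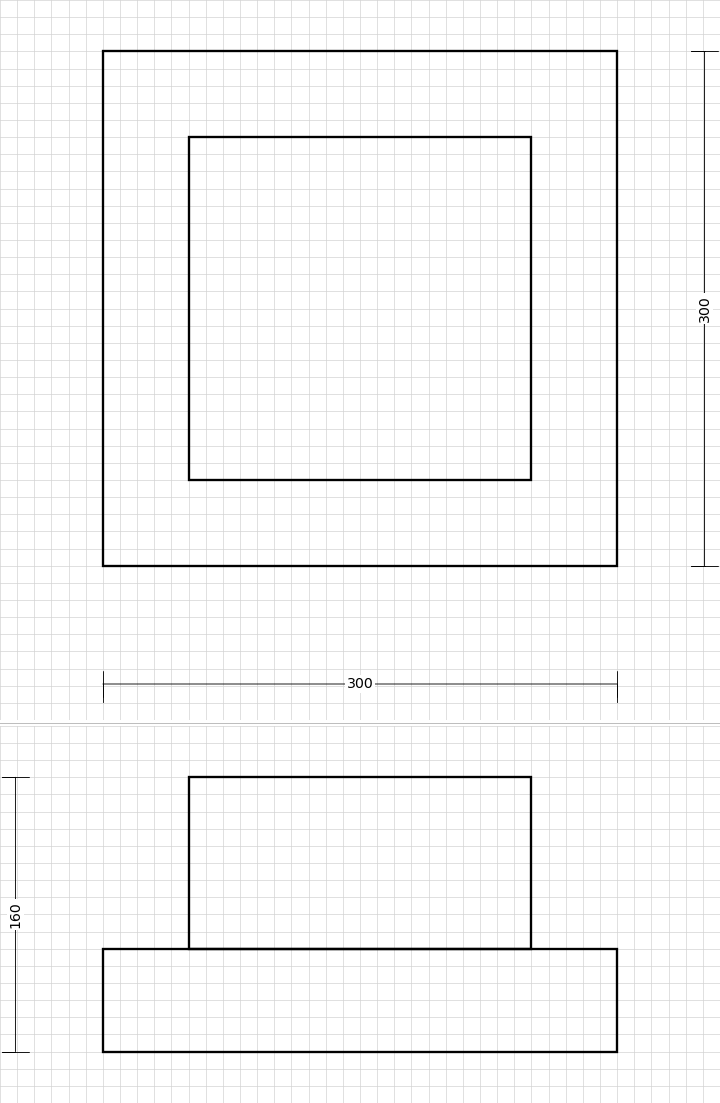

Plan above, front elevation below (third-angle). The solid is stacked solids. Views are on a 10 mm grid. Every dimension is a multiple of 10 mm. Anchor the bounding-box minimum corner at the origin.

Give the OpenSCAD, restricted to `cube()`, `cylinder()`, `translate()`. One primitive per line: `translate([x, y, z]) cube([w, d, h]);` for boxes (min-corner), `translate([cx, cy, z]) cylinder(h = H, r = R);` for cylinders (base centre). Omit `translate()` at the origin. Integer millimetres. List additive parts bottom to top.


cube([300, 300, 60]);
translate([50, 50, 60]) cube([200, 200, 100]);
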